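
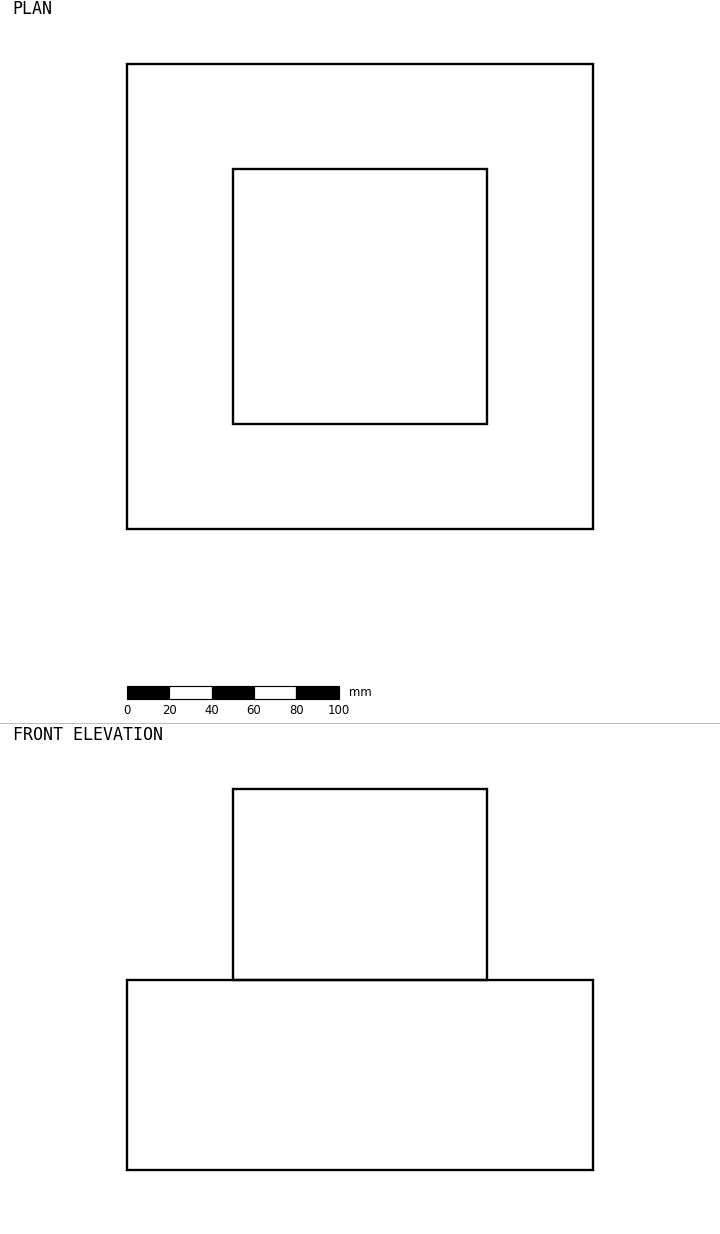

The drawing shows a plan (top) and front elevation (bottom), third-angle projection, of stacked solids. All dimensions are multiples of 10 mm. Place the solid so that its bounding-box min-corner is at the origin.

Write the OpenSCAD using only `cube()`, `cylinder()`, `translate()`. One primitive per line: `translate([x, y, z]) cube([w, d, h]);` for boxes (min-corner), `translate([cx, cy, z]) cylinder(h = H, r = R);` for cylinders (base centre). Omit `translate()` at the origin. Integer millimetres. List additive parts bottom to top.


cube([220, 220, 90]);
translate([50, 50, 90]) cube([120, 120, 90]);


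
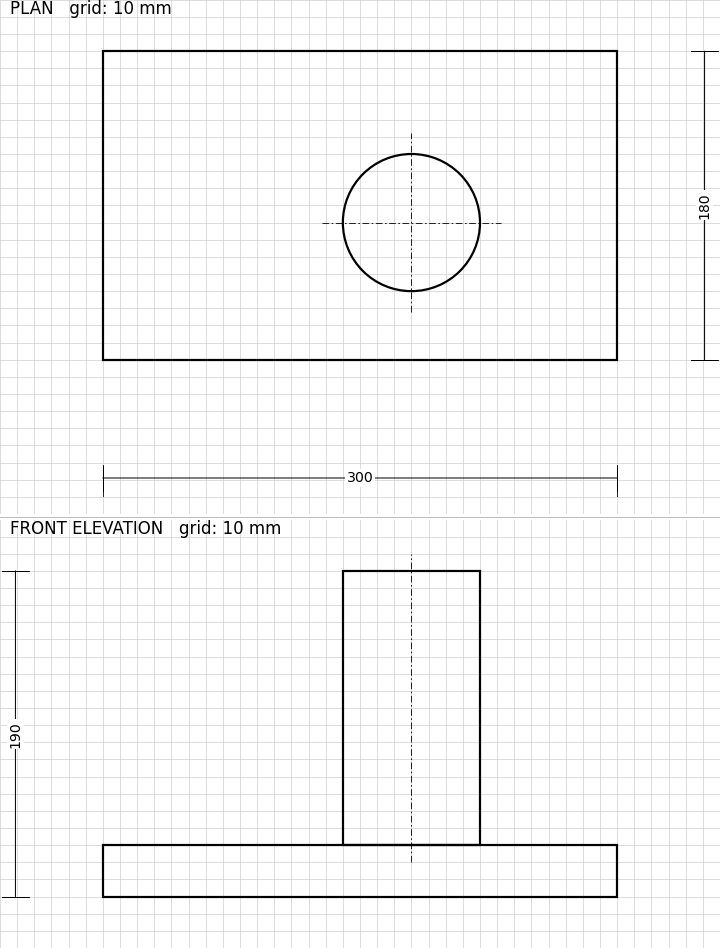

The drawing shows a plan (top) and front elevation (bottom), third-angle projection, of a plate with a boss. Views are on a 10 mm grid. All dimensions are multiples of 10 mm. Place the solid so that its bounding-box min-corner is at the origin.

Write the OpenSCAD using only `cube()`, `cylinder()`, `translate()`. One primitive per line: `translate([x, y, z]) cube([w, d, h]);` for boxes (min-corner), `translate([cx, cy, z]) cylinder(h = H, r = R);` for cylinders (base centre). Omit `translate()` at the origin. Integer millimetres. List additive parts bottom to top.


cube([300, 180, 30]);
translate([180, 80, 30]) cylinder(h = 160, r = 40);


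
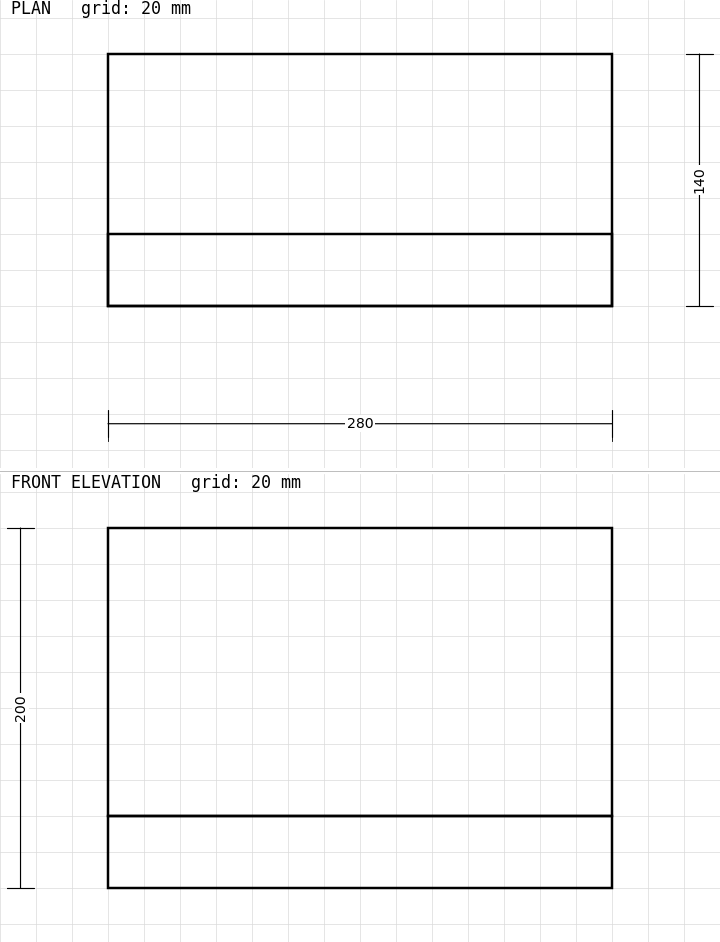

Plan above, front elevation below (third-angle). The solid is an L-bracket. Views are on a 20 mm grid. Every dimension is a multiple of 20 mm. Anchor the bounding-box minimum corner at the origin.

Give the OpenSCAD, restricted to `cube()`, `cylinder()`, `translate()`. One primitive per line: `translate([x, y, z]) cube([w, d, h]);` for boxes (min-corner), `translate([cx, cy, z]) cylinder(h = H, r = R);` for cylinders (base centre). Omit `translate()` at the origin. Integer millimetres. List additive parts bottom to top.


cube([280, 140, 40]);
translate([0, 0, 40]) cube([280, 40, 160]);


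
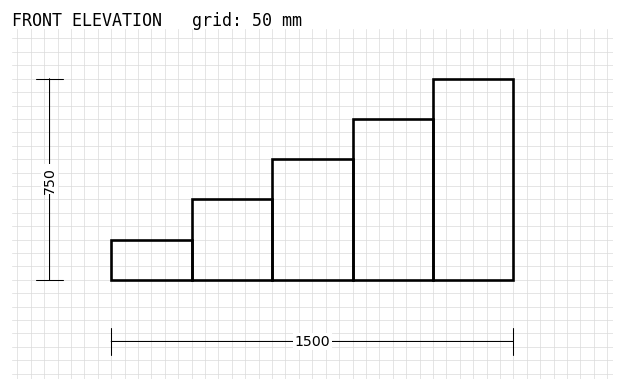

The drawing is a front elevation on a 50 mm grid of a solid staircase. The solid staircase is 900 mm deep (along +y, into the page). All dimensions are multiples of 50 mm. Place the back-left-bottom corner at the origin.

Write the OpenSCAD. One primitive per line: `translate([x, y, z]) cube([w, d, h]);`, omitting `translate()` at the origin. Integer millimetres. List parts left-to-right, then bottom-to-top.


cube([300, 900, 150]);
translate([300, 0, 0]) cube([300, 900, 300]);
translate([600, 0, 0]) cube([300, 900, 450]);
translate([900, 0, 0]) cube([300, 900, 600]);
translate([1200, 0, 0]) cube([300, 900, 750]);


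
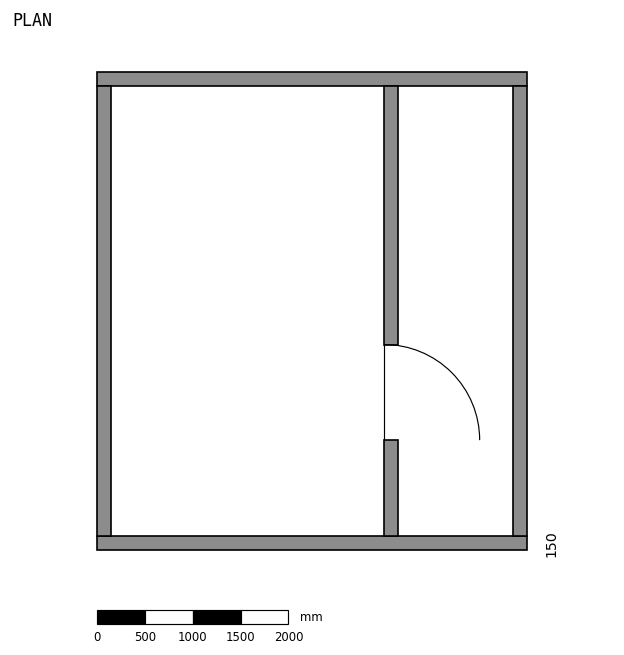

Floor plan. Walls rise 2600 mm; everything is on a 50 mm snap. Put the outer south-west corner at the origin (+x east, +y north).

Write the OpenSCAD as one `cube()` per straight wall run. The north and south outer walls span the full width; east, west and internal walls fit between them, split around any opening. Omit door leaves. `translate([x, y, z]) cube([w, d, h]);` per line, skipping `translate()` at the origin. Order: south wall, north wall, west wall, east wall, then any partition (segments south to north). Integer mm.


cube([4500, 150, 2600]);
translate([0, 4850, 0]) cube([4500, 150, 2600]);
translate([0, 150, 0]) cube([150, 4700, 2600]);
translate([4350, 150, 0]) cube([150, 4700, 2600]);
translate([3000, 150, 0]) cube([150, 1000, 2600]);
translate([3000, 2150, 0]) cube([150, 2700, 2600]);


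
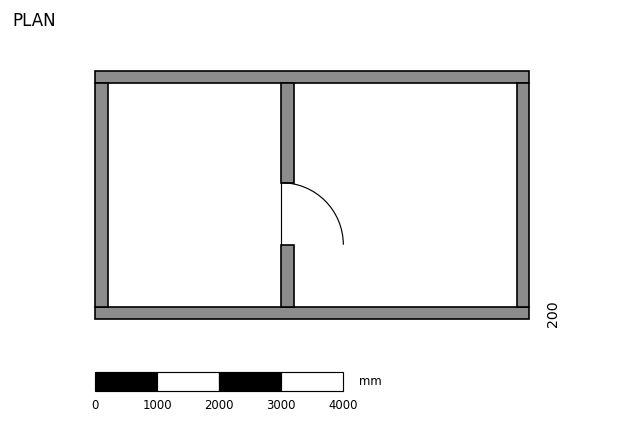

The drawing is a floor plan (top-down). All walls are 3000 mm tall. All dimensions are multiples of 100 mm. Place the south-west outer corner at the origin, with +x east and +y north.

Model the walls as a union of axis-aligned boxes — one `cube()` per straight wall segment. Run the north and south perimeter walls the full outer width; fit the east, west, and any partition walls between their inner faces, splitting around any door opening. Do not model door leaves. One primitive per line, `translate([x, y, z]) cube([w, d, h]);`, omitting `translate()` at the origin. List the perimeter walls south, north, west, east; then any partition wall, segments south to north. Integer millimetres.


cube([7000, 200, 3000]);
translate([0, 3800, 0]) cube([7000, 200, 3000]);
translate([0, 200, 0]) cube([200, 3600, 3000]);
translate([6800, 200, 0]) cube([200, 3600, 3000]);
translate([3000, 200, 0]) cube([200, 1000, 3000]);
translate([3000, 2200, 0]) cube([200, 1600, 3000]);


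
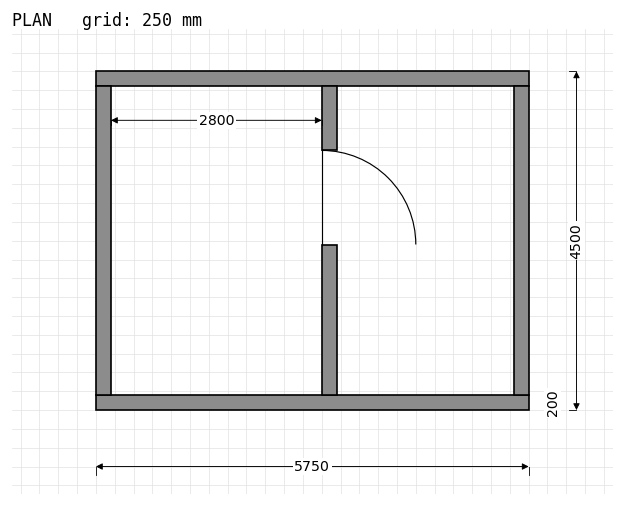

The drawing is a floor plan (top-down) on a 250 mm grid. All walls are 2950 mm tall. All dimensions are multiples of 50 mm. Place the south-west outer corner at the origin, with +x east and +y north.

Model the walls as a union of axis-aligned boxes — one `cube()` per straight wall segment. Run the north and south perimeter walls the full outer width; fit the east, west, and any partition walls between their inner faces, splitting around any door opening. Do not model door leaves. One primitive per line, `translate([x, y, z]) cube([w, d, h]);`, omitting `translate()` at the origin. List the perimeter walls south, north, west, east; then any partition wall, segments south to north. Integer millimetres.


cube([5750, 200, 2950]);
translate([0, 4300, 0]) cube([5750, 200, 2950]);
translate([0, 200, 0]) cube([200, 4100, 2950]);
translate([5550, 200, 0]) cube([200, 4100, 2950]);
translate([3000, 200, 0]) cube([200, 2000, 2950]);
translate([3000, 3450, 0]) cube([200, 850, 2950]);


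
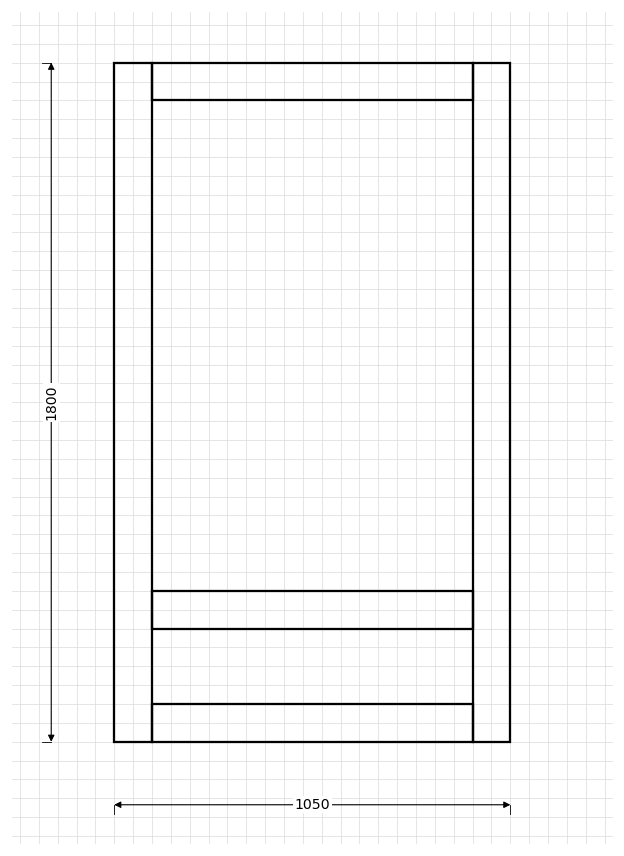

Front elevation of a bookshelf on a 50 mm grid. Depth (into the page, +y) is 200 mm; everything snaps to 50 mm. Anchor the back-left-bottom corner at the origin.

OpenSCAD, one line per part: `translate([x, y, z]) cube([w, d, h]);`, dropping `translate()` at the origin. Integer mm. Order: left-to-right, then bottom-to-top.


cube([100, 200, 1800]);
translate([100, 0, 0]) cube([850, 200, 100]);
translate([100, 0, 300]) cube([850, 200, 100]);
translate([100, 0, 1700]) cube([850, 200, 100]);
translate([950, 0, 0]) cube([100, 200, 1800]);


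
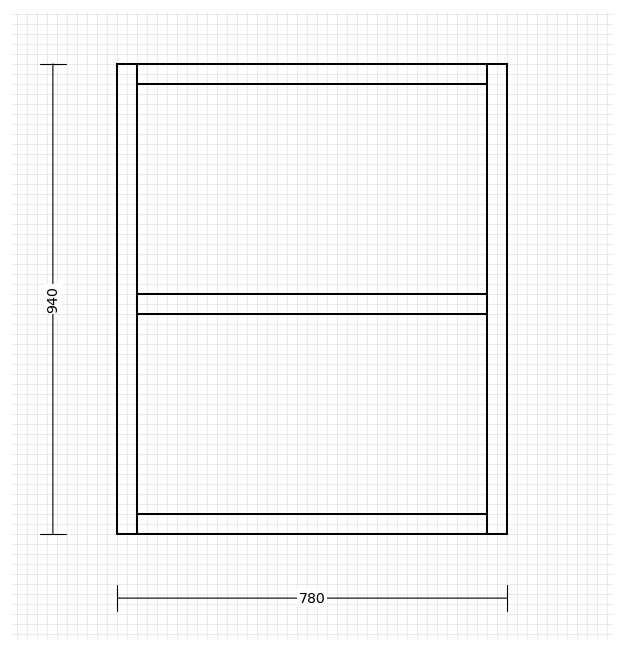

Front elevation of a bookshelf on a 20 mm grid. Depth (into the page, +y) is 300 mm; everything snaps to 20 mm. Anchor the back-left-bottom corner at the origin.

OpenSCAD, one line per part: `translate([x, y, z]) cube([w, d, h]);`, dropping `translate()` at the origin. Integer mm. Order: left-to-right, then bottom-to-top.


cube([40, 300, 940]);
translate([40, 0, 0]) cube([700, 300, 40]);
translate([40, 0, 440]) cube([700, 300, 40]);
translate([40, 0, 900]) cube([700, 300, 40]);
translate([740, 0, 0]) cube([40, 300, 940]);


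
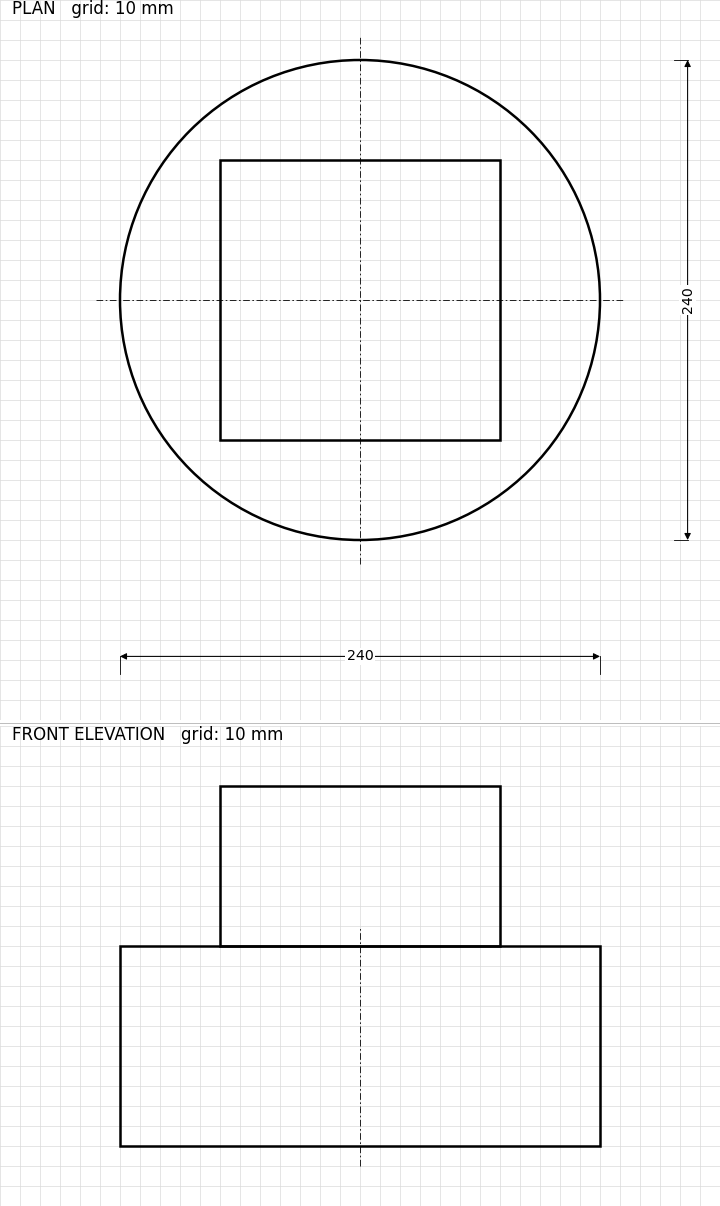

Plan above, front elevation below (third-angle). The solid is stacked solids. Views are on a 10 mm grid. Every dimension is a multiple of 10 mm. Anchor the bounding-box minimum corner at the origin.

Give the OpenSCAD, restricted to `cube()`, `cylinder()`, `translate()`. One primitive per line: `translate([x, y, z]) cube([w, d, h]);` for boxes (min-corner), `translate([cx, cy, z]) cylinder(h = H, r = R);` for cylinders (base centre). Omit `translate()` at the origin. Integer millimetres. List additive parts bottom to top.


translate([120, 120, 0]) cylinder(h = 100, r = 120);
translate([50, 50, 100]) cube([140, 140, 80]);


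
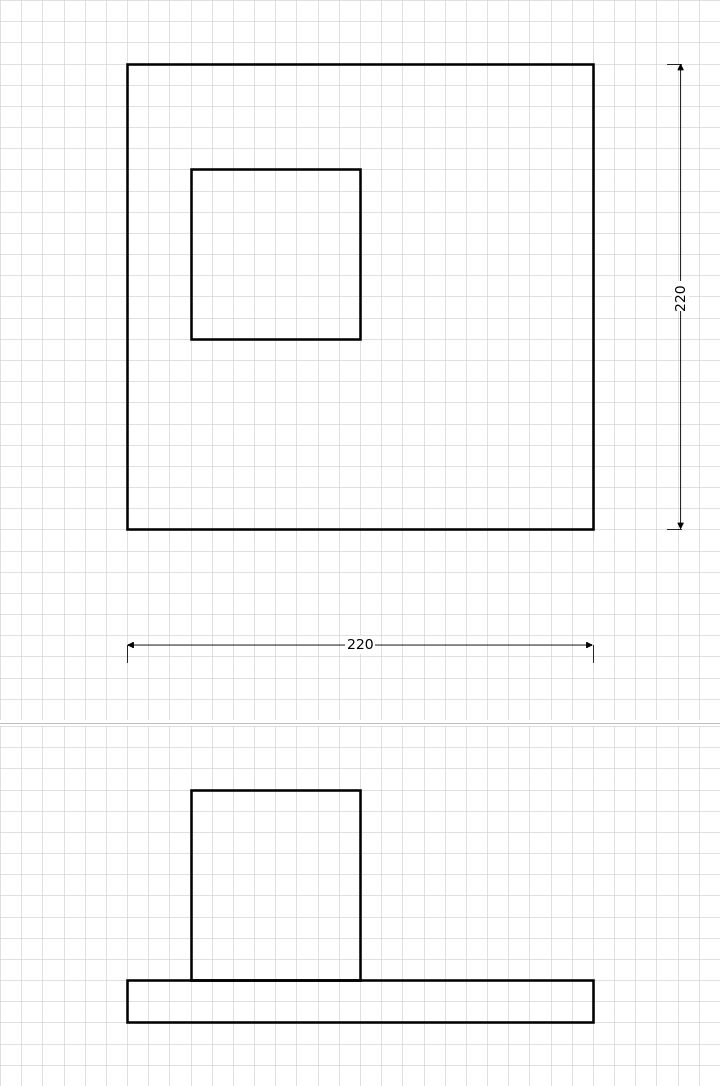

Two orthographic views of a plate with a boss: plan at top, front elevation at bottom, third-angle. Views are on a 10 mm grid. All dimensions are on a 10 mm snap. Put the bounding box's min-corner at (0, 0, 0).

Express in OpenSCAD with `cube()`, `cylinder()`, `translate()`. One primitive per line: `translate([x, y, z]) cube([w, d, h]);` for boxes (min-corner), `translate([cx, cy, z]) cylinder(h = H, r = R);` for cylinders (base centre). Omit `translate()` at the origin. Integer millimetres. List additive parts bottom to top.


cube([220, 220, 20]);
translate([30, 90, 20]) cube([80, 80, 90]);


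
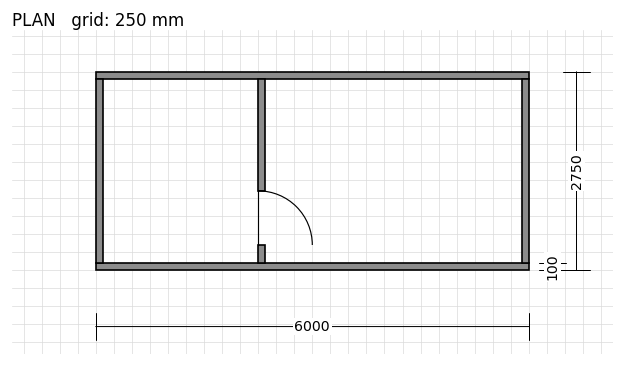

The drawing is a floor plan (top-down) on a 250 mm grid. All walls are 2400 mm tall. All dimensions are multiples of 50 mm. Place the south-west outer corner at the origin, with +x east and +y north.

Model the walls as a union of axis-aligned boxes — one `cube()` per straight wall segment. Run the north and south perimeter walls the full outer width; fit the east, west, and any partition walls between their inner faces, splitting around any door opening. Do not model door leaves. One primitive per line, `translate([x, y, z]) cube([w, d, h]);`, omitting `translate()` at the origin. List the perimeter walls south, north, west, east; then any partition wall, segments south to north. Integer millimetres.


cube([6000, 100, 2400]);
translate([0, 2650, 0]) cube([6000, 100, 2400]);
translate([0, 100, 0]) cube([100, 2550, 2400]);
translate([5900, 100, 0]) cube([100, 2550, 2400]);
translate([2250, 100, 0]) cube([100, 250, 2400]);
translate([2250, 1100, 0]) cube([100, 1550, 2400]);


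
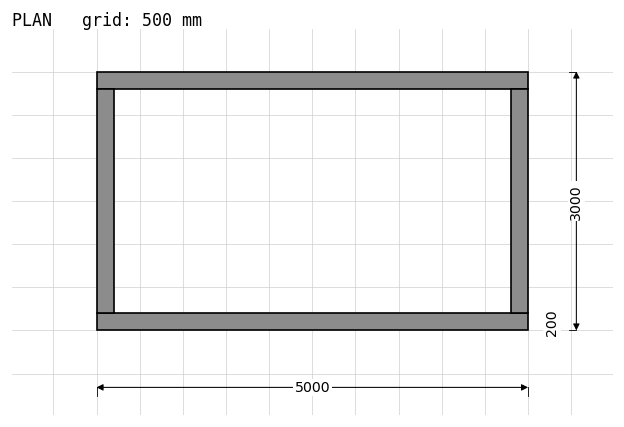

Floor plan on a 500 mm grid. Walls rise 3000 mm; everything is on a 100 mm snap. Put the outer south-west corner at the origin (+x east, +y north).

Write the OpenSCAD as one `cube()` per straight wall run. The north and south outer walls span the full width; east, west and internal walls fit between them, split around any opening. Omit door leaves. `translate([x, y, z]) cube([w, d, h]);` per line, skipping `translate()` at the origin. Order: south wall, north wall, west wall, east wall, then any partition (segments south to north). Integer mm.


cube([5000, 200, 3000]);
translate([0, 2800, 0]) cube([5000, 200, 3000]);
translate([0, 200, 0]) cube([200, 2600, 3000]);
translate([4800, 200, 0]) cube([200, 2600, 3000]);


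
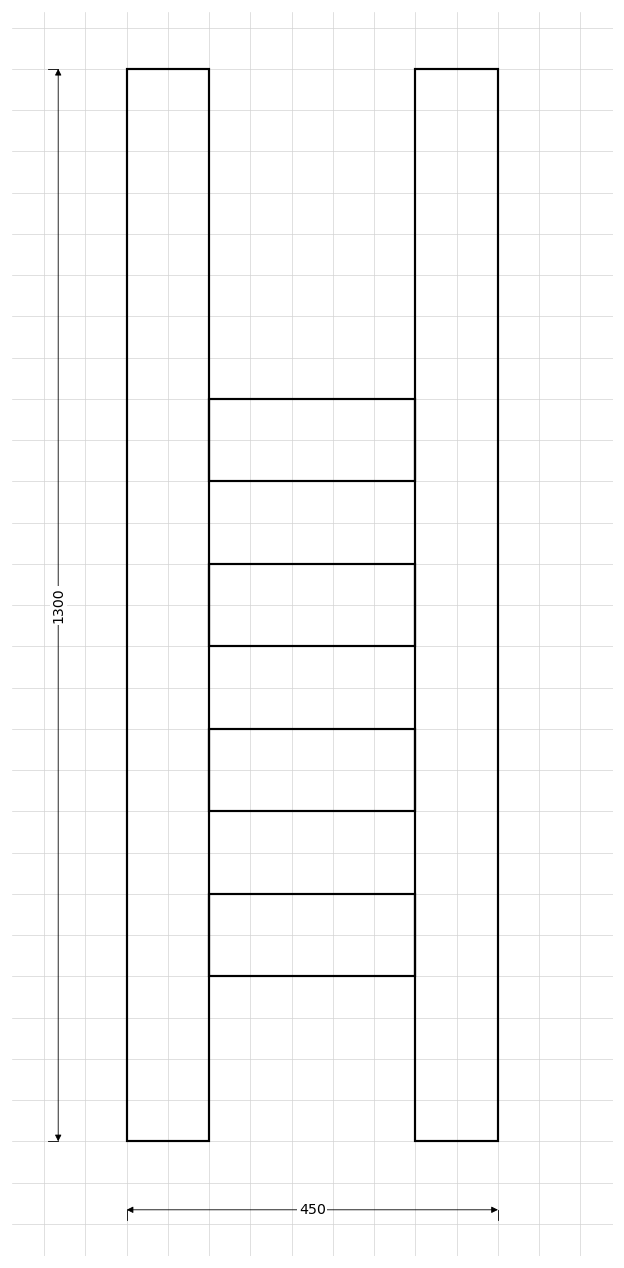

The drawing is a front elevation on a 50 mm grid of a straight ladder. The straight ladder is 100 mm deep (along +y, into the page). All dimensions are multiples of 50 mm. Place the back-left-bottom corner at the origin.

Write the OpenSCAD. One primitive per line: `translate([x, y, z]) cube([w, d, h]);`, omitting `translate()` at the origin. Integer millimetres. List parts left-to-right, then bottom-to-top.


cube([100, 100, 1300]);
translate([100, 0, 200]) cube([250, 100, 100]);
translate([100, 0, 400]) cube([250, 100, 100]);
translate([100, 0, 600]) cube([250, 100, 100]);
translate([100, 0, 800]) cube([250, 100, 100]);
translate([350, 0, 0]) cube([100, 100, 1300]);


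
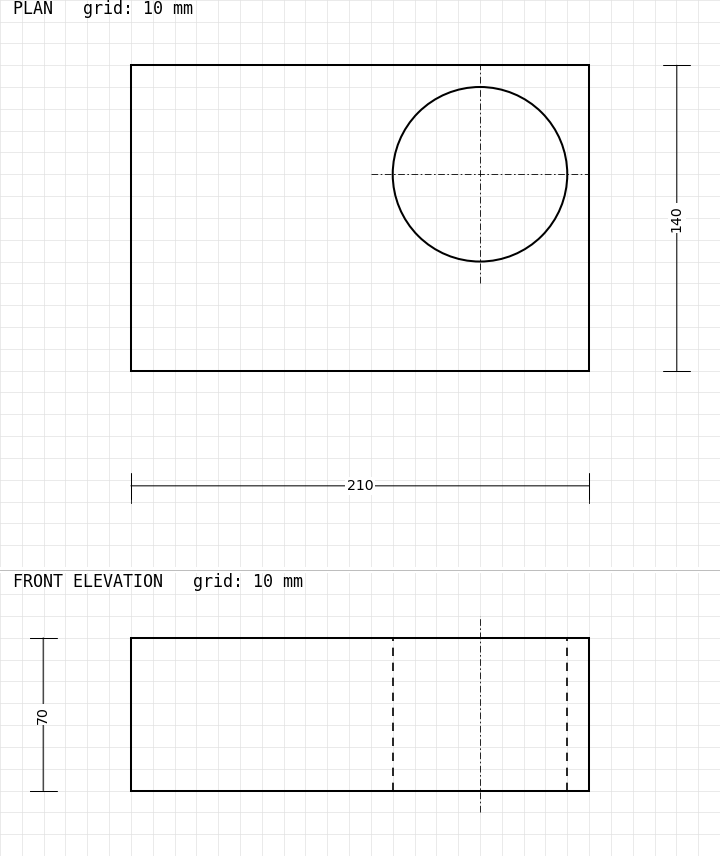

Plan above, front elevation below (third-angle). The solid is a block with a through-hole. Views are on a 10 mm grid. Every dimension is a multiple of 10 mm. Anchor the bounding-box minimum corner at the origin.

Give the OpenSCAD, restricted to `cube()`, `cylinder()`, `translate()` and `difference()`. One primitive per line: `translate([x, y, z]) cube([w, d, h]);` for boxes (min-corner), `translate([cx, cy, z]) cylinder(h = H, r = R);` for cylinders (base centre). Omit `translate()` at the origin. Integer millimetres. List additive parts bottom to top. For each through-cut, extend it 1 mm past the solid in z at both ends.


difference() {
  cube([210, 140, 70]);
  translate([160, 90, -1]) cylinder(h = 72, r = 40);
}


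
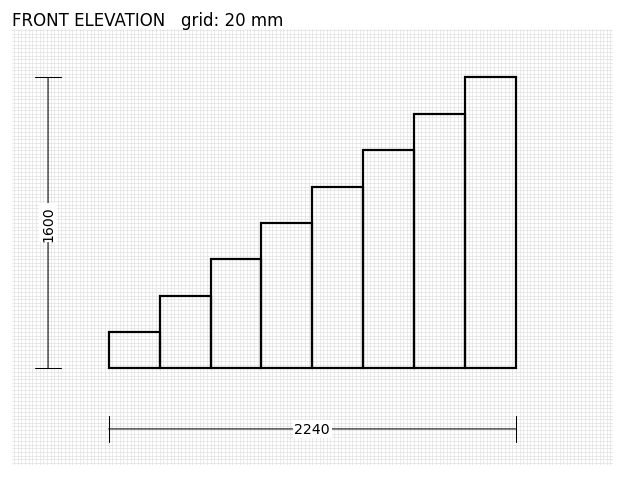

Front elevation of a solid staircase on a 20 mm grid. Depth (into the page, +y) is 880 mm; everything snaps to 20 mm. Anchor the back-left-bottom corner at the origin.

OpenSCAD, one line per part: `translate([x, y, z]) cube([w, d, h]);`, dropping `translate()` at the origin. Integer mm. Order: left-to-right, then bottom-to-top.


cube([280, 880, 200]);
translate([280, 0, 0]) cube([280, 880, 400]);
translate([560, 0, 0]) cube([280, 880, 600]);
translate([840, 0, 0]) cube([280, 880, 800]);
translate([1120, 0, 0]) cube([280, 880, 1000]);
translate([1400, 0, 0]) cube([280, 880, 1200]);
translate([1680, 0, 0]) cube([280, 880, 1400]);
translate([1960, 0, 0]) cube([280, 880, 1600]);


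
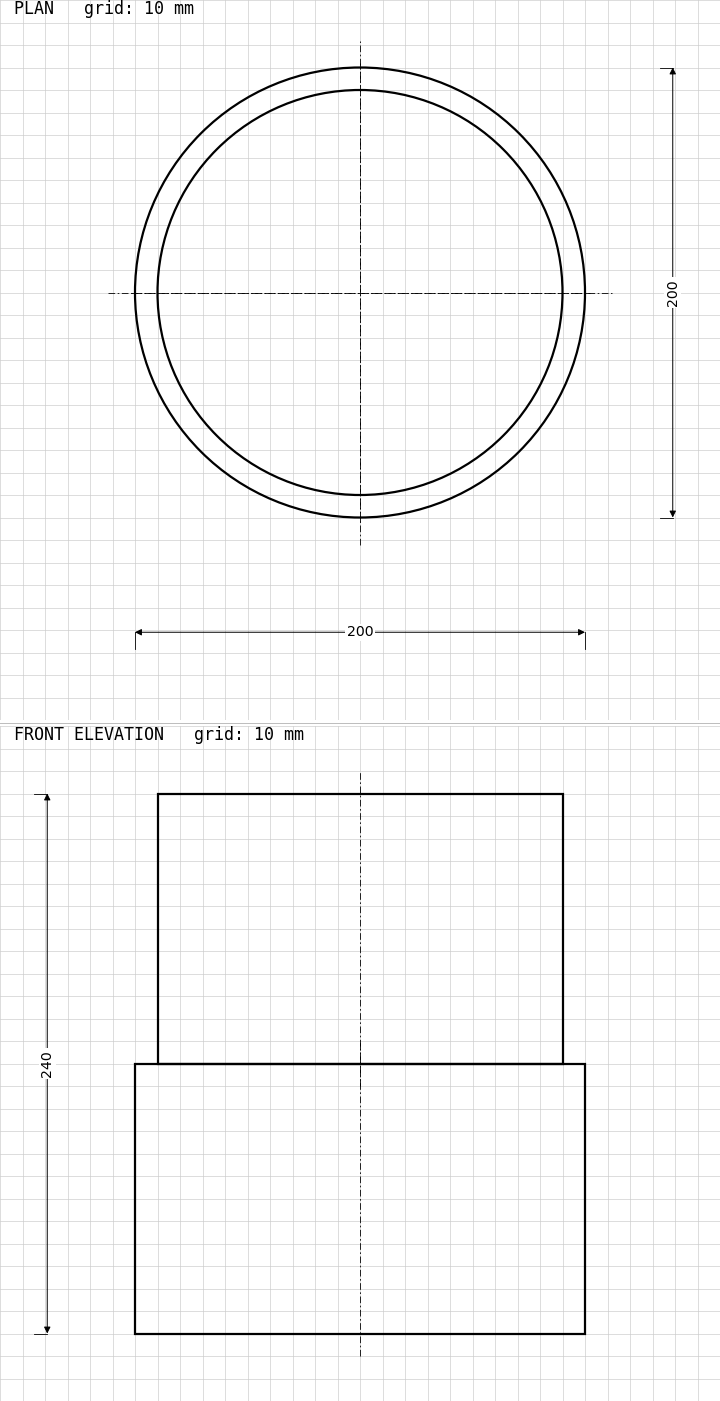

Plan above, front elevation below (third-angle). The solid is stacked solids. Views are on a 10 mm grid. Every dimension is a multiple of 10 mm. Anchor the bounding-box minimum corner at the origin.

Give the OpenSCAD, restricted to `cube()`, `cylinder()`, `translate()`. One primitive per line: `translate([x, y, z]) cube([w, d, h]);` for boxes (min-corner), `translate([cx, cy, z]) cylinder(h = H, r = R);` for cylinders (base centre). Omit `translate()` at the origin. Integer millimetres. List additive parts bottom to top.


translate([100, 100, 0]) cylinder(h = 120, r = 100);
translate([100, 100, 120]) cylinder(h = 120, r = 90);


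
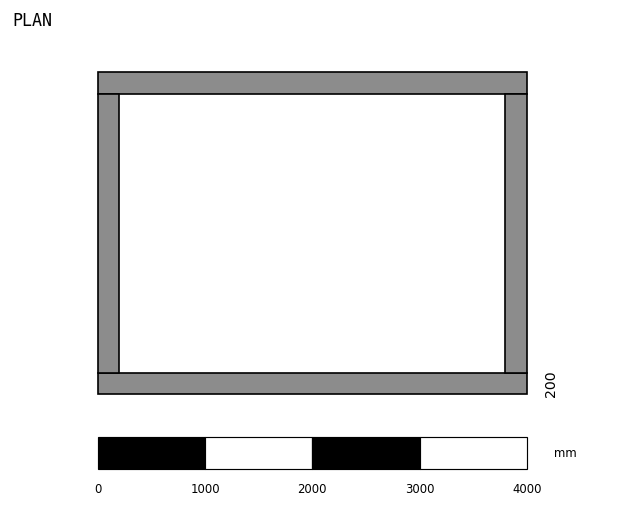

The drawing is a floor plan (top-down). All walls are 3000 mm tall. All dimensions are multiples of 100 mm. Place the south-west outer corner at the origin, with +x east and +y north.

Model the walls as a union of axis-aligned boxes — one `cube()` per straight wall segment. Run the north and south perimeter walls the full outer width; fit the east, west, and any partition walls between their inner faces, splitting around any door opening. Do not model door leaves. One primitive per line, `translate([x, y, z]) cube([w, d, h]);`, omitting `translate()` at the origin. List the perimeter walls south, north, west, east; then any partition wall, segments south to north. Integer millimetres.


cube([4000, 200, 3000]);
translate([0, 2800, 0]) cube([4000, 200, 3000]);
translate([0, 200, 0]) cube([200, 2600, 3000]);
translate([3800, 200, 0]) cube([200, 2600, 3000]);


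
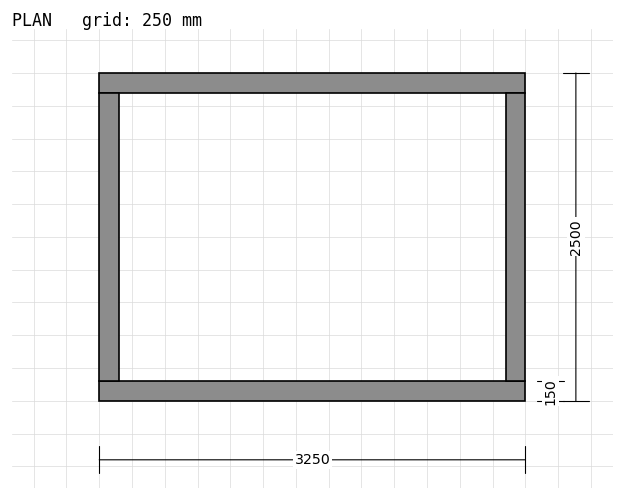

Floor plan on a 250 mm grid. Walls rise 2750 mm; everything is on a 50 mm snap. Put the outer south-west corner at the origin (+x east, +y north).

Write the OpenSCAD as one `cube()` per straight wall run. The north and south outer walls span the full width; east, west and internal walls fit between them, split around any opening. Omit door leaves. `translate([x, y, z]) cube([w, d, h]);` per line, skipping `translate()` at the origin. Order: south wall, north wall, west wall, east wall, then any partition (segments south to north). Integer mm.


cube([3250, 150, 2750]);
translate([0, 2350, 0]) cube([3250, 150, 2750]);
translate([0, 150, 0]) cube([150, 2200, 2750]);
translate([3100, 150, 0]) cube([150, 2200, 2750]);


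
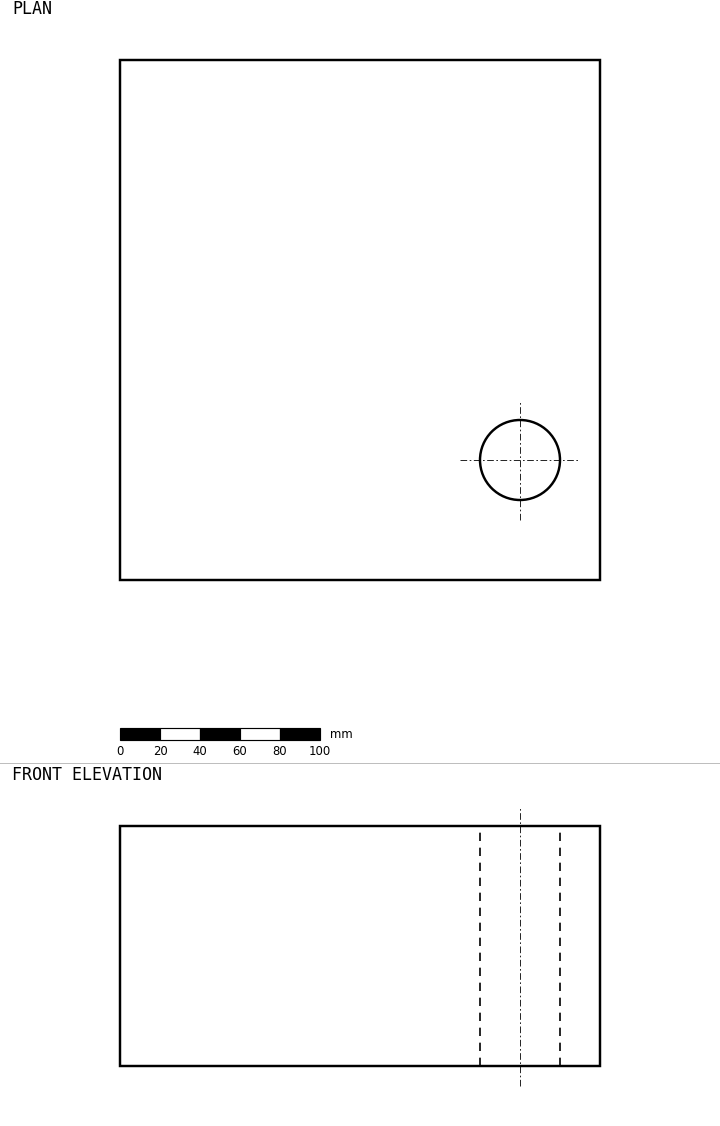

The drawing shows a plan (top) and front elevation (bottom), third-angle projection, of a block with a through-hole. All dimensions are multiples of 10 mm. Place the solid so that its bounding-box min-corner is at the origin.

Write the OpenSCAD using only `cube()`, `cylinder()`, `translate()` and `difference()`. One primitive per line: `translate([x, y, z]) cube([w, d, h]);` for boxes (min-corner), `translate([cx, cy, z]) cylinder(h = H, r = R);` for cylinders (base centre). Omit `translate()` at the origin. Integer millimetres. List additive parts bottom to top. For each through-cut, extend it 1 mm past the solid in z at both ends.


difference() {
  cube([240, 260, 120]);
  translate([200, 60, -1]) cylinder(h = 122, r = 20);
}


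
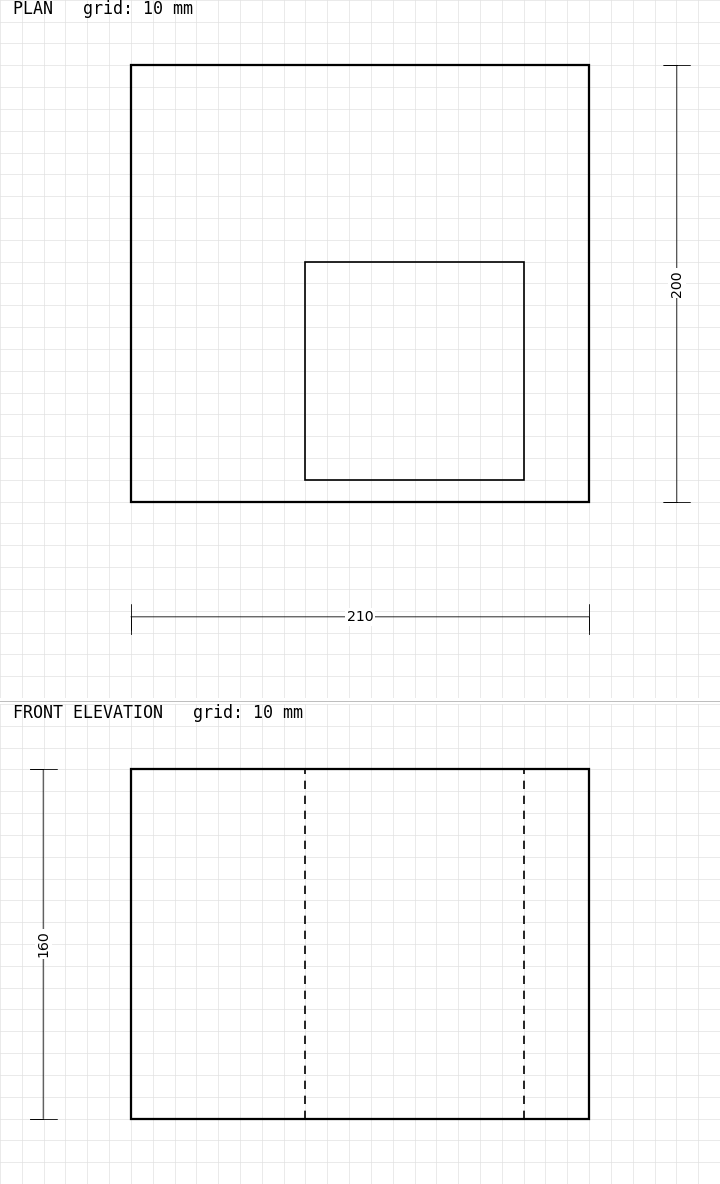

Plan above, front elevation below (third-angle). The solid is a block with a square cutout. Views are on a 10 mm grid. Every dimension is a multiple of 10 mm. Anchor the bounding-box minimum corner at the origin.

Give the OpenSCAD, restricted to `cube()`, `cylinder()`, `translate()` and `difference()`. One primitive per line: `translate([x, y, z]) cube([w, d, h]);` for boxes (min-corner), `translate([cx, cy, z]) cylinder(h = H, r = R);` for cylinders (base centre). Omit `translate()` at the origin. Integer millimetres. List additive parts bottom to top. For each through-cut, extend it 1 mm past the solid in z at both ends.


difference() {
  cube([210, 200, 160]);
  translate([80, 10, -1]) cube([100, 100, 162]);
}


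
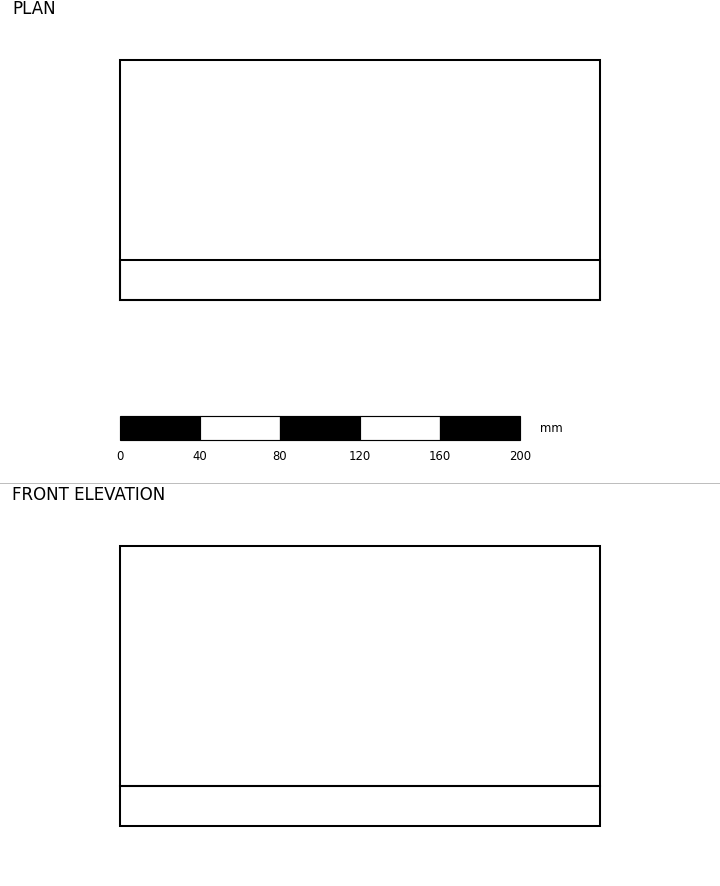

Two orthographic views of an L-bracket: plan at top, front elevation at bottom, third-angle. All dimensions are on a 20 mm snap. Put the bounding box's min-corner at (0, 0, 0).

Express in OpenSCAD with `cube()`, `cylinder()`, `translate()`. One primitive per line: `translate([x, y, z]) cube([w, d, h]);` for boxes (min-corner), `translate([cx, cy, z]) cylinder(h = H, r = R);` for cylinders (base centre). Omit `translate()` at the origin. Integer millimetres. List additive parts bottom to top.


cube([240, 120, 20]);
translate([0, 0, 20]) cube([240, 20, 120]);


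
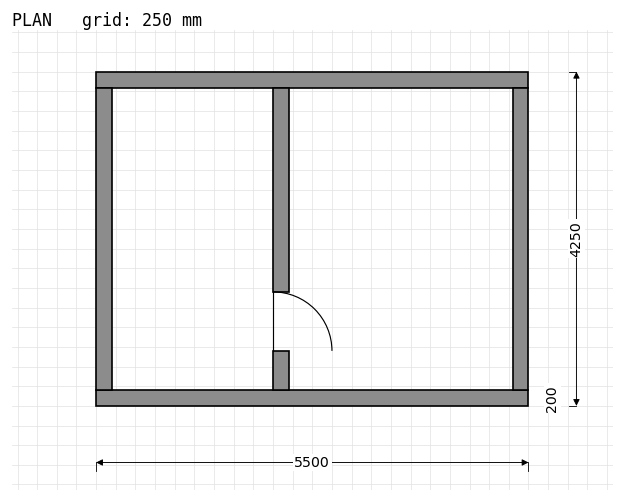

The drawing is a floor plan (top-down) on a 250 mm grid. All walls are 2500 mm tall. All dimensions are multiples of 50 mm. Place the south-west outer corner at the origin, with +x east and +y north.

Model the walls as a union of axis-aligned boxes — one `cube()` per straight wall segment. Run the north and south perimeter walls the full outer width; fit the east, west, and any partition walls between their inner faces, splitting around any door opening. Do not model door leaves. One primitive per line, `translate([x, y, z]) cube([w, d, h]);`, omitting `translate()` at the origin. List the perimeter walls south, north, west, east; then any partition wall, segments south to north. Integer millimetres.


cube([5500, 200, 2500]);
translate([0, 4050, 0]) cube([5500, 200, 2500]);
translate([0, 200, 0]) cube([200, 3850, 2500]);
translate([5300, 200, 0]) cube([200, 3850, 2500]);
translate([2250, 200, 0]) cube([200, 500, 2500]);
translate([2250, 1450, 0]) cube([200, 2600, 2500]);


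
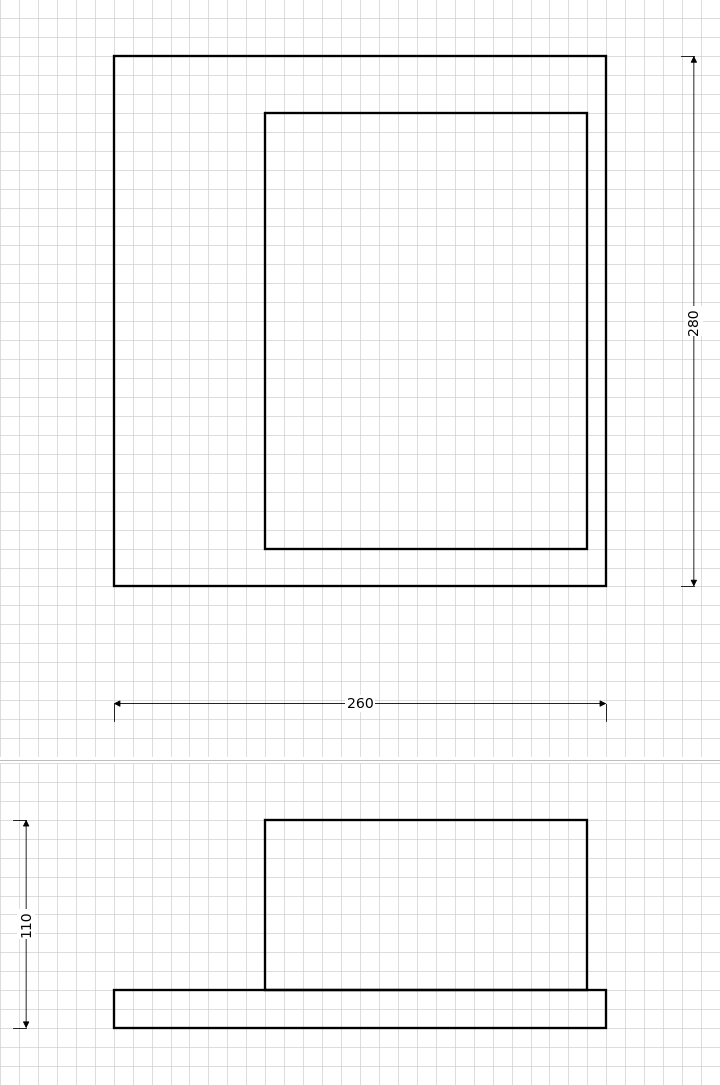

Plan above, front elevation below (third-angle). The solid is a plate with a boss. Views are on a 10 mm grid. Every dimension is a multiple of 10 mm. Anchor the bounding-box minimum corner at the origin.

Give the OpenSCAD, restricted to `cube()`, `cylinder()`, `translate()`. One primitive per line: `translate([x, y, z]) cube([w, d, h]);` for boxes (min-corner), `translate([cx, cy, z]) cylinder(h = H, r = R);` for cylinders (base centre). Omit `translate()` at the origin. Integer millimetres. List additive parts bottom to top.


cube([260, 280, 20]);
translate([80, 20, 20]) cube([170, 230, 90]);


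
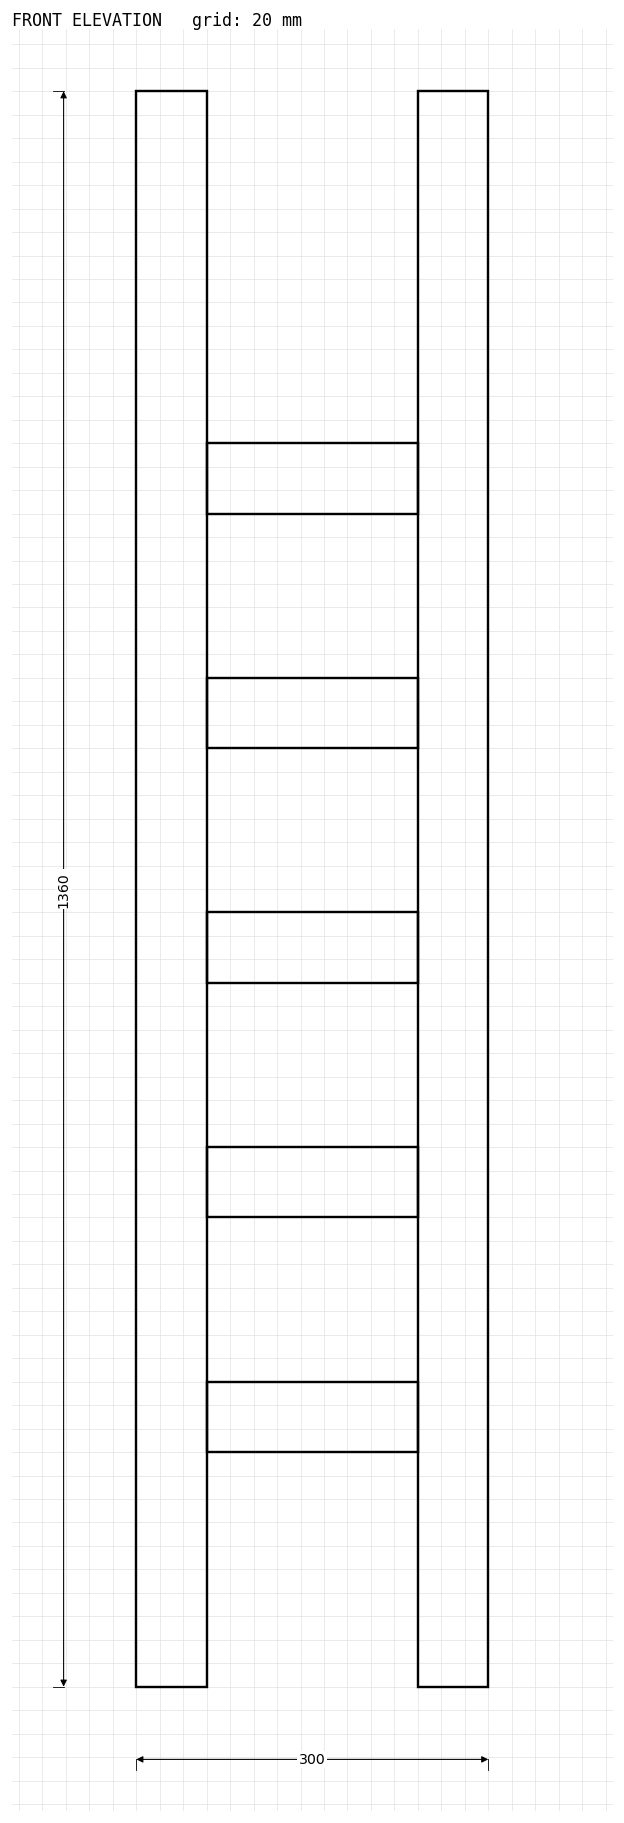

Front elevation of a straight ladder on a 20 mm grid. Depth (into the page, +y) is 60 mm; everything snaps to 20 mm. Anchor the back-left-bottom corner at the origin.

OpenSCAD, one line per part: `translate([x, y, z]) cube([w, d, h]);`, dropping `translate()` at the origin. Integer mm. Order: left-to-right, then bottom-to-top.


cube([60, 60, 1360]);
translate([60, 0, 200]) cube([180, 60, 60]);
translate([60, 0, 400]) cube([180, 60, 60]);
translate([60, 0, 600]) cube([180, 60, 60]);
translate([60, 0, 800]) cube([180, 60, 60]);
translate([60, 0, 1000]) cube([180, 60, 60]);
translate([240, 0, 0]) cube([60, 60, 1360]);


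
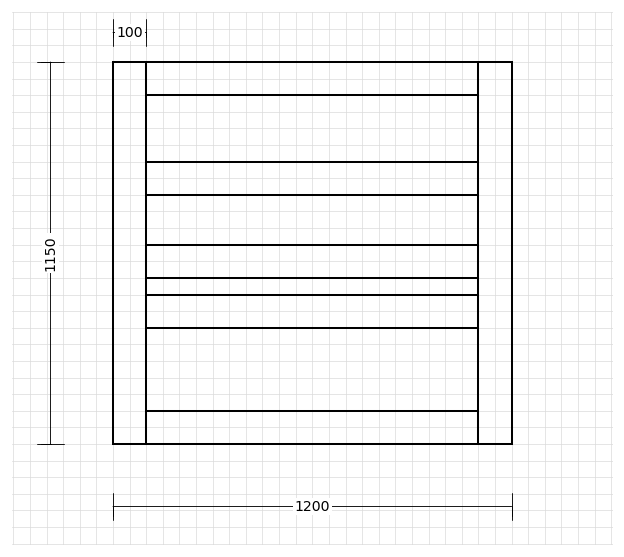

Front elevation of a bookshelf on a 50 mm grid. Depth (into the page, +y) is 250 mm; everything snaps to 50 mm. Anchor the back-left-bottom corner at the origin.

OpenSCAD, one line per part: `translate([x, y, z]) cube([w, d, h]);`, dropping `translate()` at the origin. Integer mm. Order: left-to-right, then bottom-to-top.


cube([100, 250, 1150]);
translate([100, 0, 0]) cube([1000, 250, 100]);
translate([100, 0, 350]) cube([1000, 250, 100]);
translate([100, 0, 500]) cube([1000, 250, 100]);
translate([100, 0, 750]) cube([1000, 250, 100]);
translate([100, 0, 1050]) cube([1000, 250, 100]);
translate([1100, 0, 0]) cube([100, 250, 1150]);


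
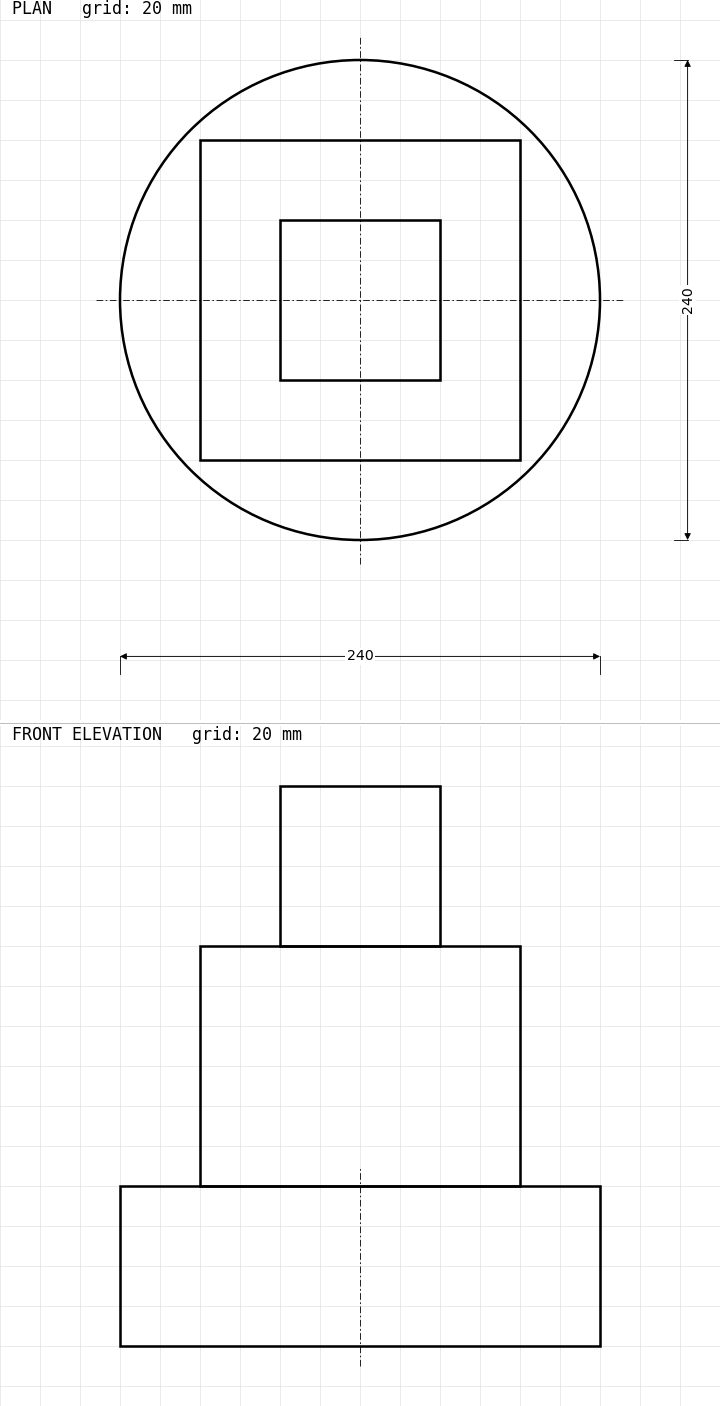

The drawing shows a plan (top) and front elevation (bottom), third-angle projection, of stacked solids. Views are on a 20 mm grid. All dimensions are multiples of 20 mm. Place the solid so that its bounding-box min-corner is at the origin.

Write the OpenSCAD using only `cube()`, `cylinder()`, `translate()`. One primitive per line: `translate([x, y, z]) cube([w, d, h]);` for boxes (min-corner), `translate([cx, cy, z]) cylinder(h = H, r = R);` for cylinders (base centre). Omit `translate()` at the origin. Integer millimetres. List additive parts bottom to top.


translate([120, 120, 0]) cylinder(h = 80, r = 120);
translate([40, 40, 80]) cube([160, 160, 120]);
translate([80, 80, 200]) cube([80, 80, 80]);


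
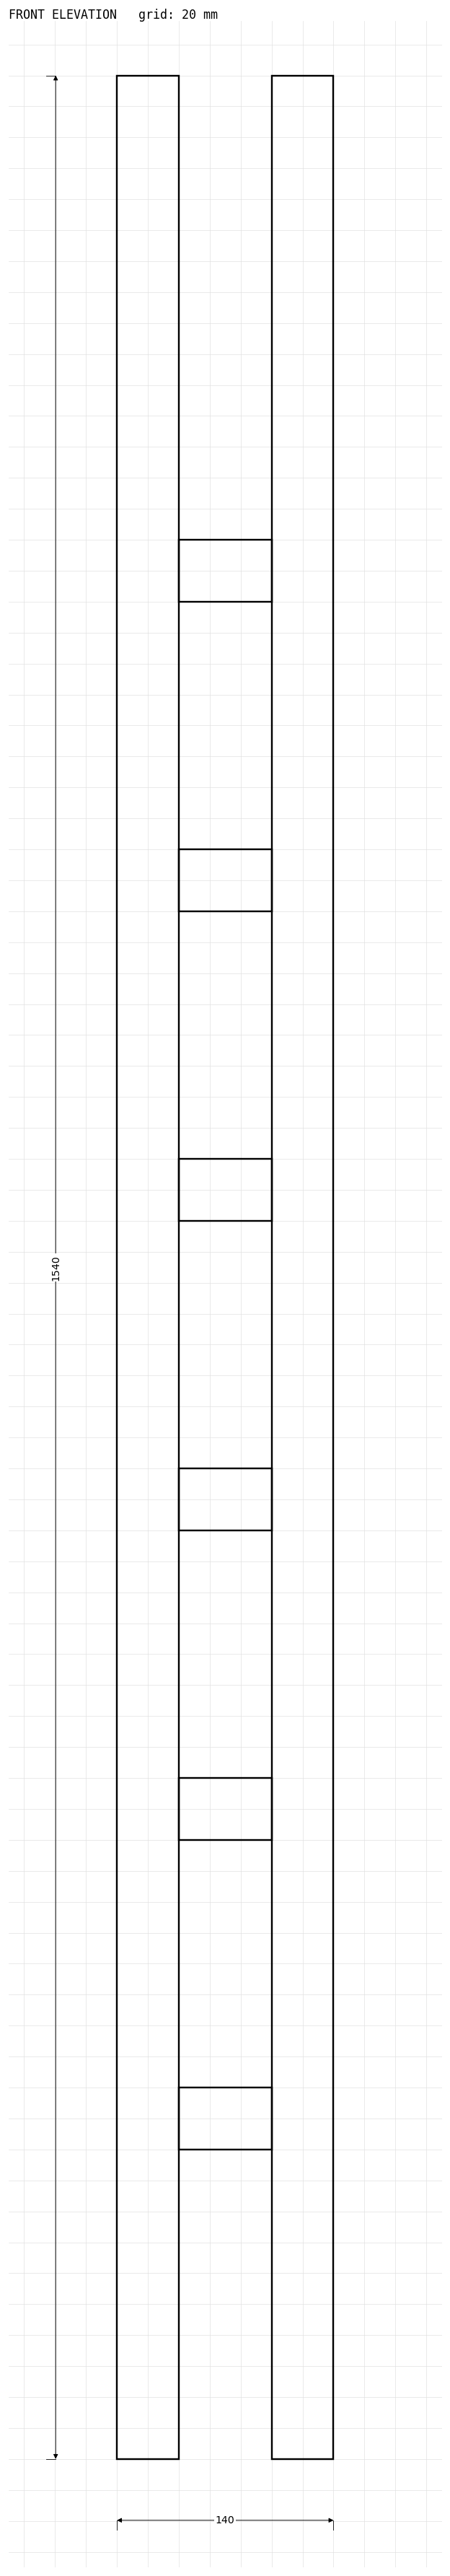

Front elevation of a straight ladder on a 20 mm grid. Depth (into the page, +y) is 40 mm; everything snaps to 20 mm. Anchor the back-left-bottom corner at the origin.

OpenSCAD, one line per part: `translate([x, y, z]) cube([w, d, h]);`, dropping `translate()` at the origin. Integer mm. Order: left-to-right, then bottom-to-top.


cube([40, 40, 1540]);
translate([40, 0, 200]) cube([60, 40, 40]);
translate([40, 0, 400]) cube([60, 40, 40]);
translate([40, 0, 600]) cube([60, 40, 40]);
translate([40, 0, 800]) cube([60, 40, 40]);
translate([40, 0, 1000]) cube([60, 40, 40]);
translate([40, 0, 1200]) cube([60, 40, 40]);
translate([100, 0, 0]) cube([40, 40, 1540]);


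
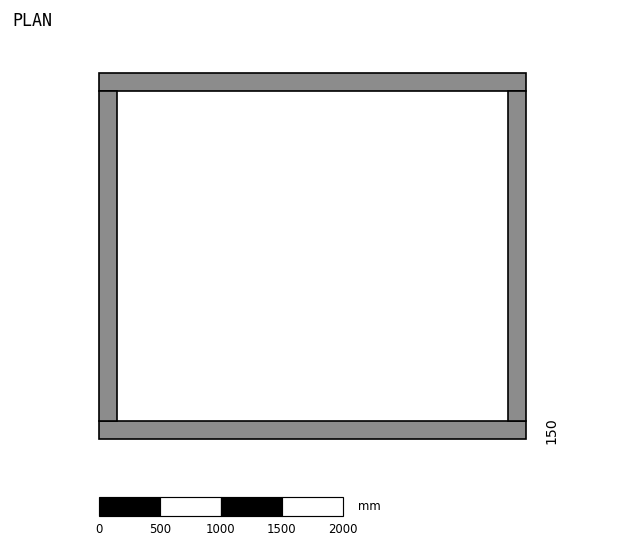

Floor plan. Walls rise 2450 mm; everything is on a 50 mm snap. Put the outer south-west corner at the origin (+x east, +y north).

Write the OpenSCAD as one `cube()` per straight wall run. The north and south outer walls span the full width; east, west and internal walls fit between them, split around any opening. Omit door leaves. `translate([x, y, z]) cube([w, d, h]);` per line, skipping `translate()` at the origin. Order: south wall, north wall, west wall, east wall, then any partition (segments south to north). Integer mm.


cube([3500, 150, 2450]);
translate([0, 2850, 0]) cube([3500, 150, 2450]);
translate([0, 150, 0]) cube([150, 2700, 2450]);
translate([3350, 150, 0]) cube([150, 2700, 2450]);


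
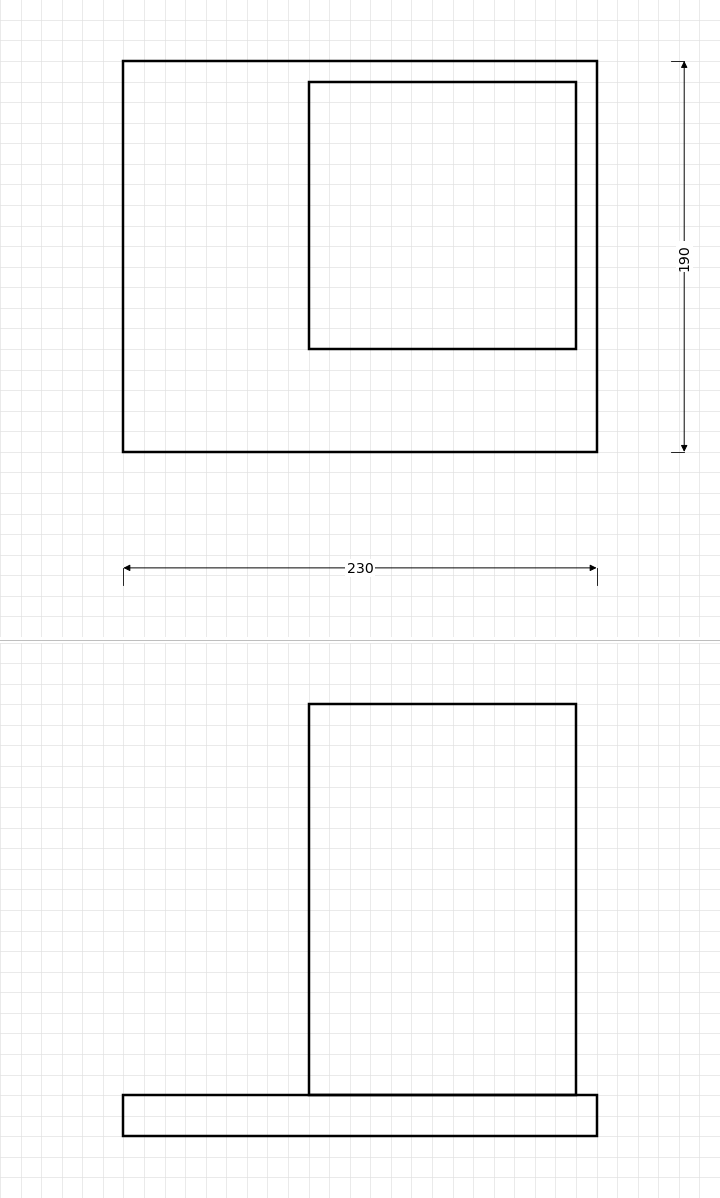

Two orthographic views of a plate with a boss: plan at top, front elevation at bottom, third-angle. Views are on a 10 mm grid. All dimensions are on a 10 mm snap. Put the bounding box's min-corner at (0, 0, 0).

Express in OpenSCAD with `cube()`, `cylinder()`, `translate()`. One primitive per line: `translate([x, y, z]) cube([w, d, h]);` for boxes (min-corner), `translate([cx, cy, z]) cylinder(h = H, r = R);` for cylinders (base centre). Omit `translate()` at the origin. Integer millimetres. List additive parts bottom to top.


cube([230, 190, 20]);
translate([90, 50, 20]) cube([130, 130, 190]);


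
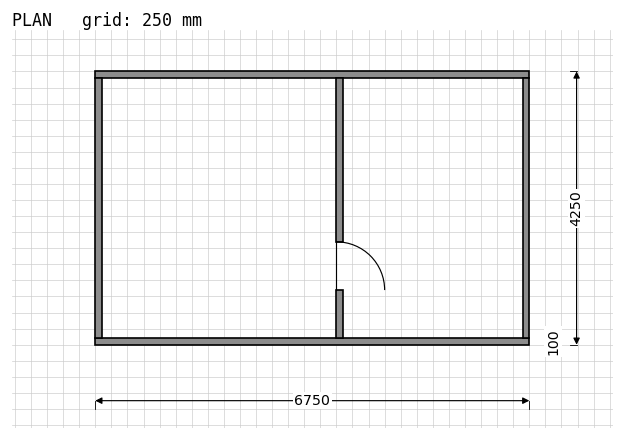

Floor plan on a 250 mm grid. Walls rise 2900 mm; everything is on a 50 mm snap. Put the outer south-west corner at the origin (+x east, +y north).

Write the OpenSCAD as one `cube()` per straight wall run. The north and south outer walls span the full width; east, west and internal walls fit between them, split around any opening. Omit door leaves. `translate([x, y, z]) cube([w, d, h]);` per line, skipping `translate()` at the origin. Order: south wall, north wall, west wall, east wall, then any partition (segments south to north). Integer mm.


cube([6750, 100, 2900]);
translate([0, 4150, 0]) cube([6750, 100, 2900]);
translate([0, 100, 0]) cube([100, 4050, 2900]);
translate([6650, 100, 0]) cube([100, 4050, 2900]);
translate([3750, 100, 0]) cube([100, 750, 2900]);
translate([3750, 1600, 0]) cube([100, 2550, 2900]);


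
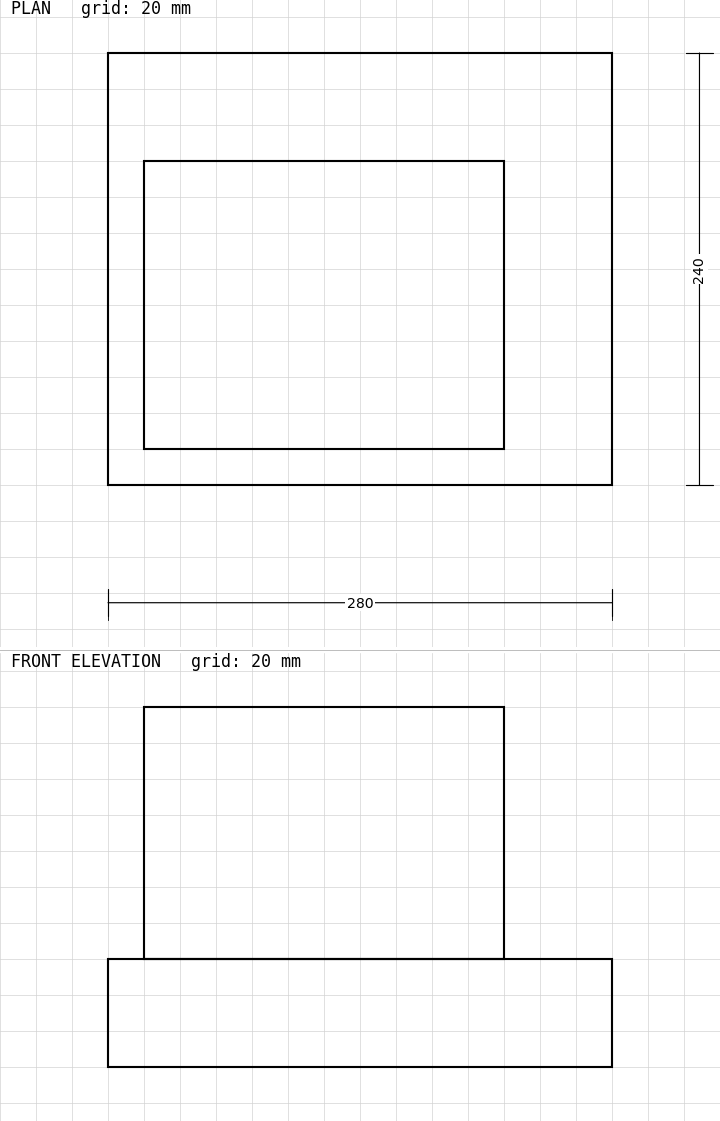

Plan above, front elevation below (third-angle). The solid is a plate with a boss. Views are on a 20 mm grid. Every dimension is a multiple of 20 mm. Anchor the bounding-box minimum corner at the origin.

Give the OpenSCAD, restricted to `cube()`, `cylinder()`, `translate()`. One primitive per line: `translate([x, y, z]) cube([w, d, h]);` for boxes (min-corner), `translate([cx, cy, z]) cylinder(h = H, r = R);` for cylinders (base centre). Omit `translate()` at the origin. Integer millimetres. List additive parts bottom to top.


cube([280, 240, 60]);
translate([20, 20, 60]) cube([200, 160, 140]);


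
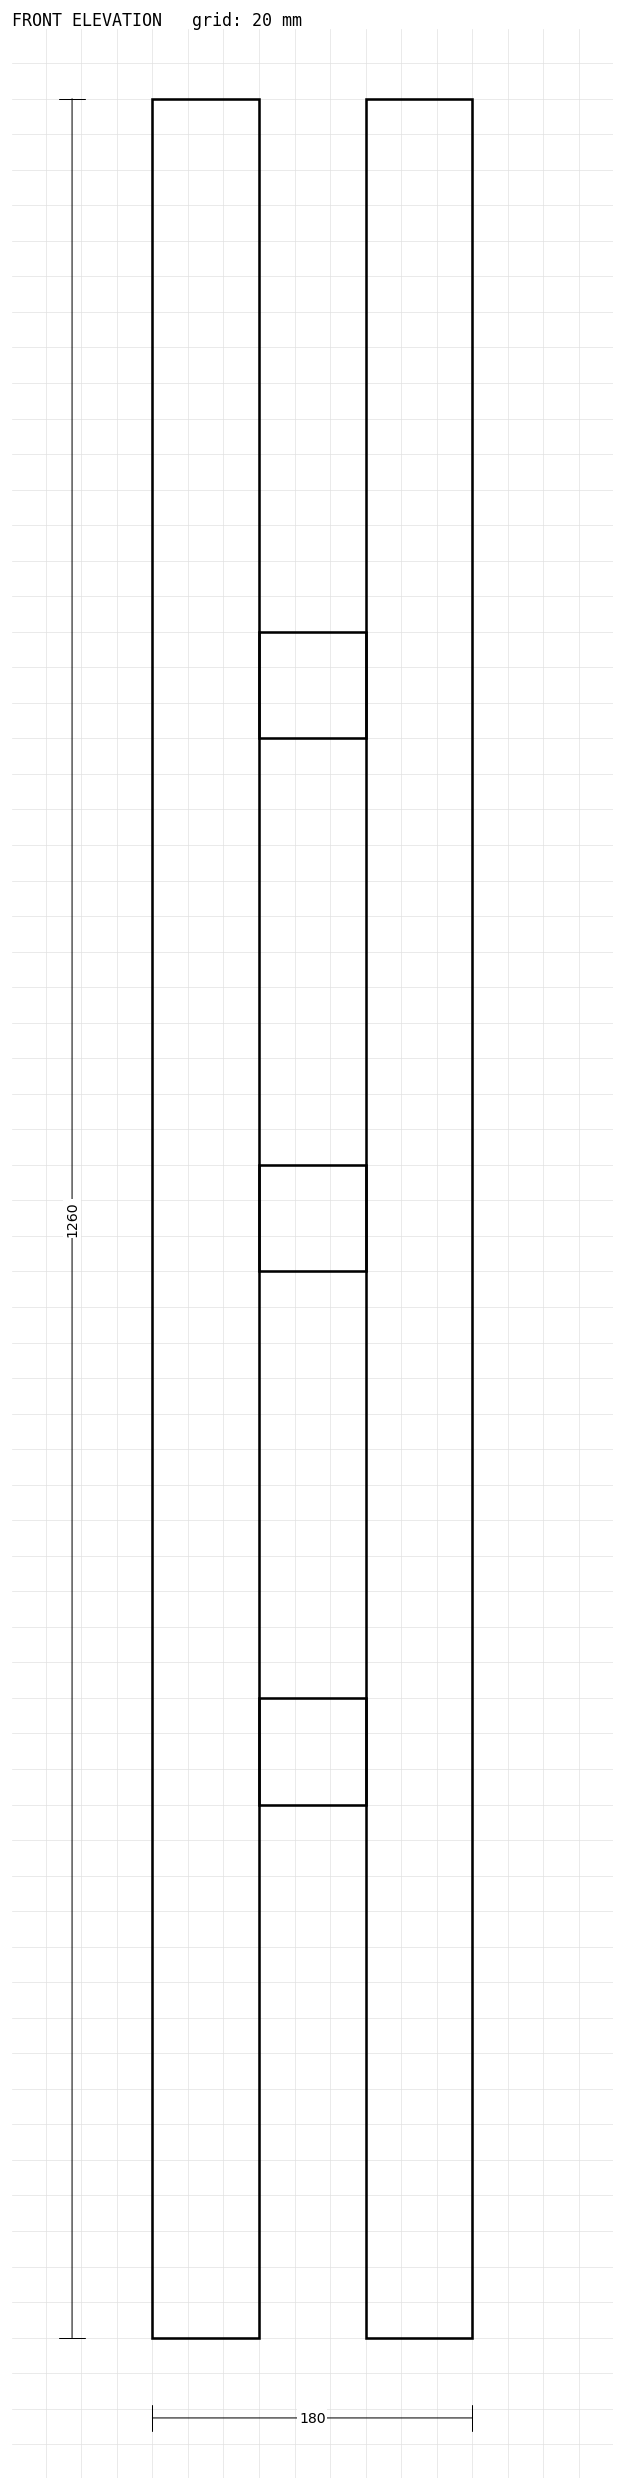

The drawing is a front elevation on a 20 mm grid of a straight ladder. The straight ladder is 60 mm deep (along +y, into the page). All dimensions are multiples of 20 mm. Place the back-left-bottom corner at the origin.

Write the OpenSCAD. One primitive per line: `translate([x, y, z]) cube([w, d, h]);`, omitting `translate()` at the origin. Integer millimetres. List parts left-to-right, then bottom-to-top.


cube([60, 60, 1260]);
translate([60, 0, 300]) cube([60, 60, 60]);
translate([60, 0, 600]) cube([60, 60, 60]);
translate([60, 0, 900]) cube([60, 60, 60]);
translate([120, 0, 0]) cube([60, 60, 1260]);


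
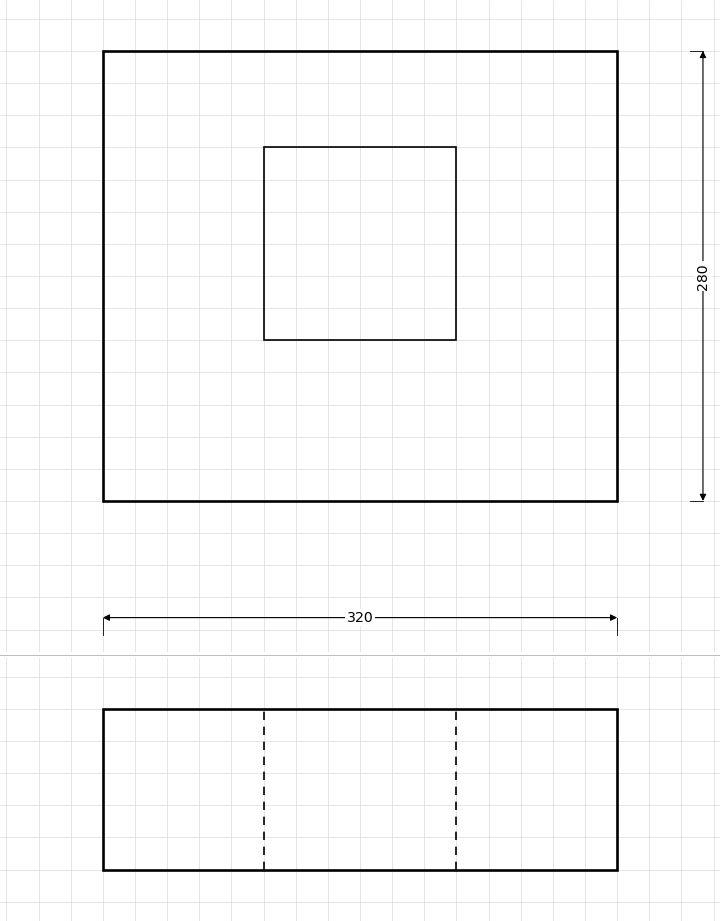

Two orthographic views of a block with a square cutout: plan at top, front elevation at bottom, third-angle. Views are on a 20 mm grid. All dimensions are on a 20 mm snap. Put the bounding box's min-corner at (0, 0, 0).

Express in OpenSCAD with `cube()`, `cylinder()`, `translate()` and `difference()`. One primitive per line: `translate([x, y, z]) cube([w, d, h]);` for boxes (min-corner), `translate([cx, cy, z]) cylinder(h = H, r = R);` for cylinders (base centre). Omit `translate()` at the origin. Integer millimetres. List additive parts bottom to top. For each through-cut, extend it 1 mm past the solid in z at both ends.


difference() {
  cube([320, 280, 100]);
  translate([100, 100, -1]) cube([120, 120, 102]);
}


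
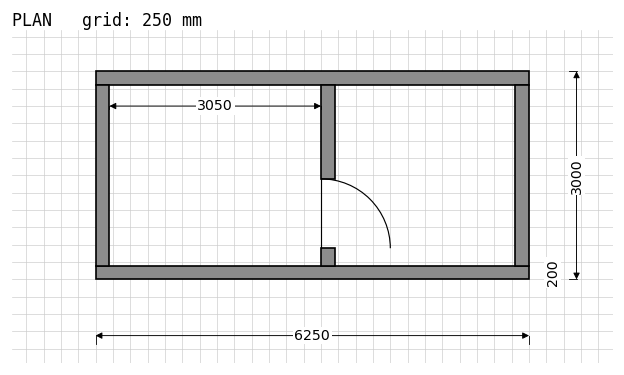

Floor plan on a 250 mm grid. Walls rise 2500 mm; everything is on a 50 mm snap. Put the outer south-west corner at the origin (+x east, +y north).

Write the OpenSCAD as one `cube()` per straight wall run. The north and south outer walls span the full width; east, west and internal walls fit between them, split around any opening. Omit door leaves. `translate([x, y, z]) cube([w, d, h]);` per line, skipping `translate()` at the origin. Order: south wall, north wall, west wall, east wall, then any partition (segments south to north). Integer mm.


cube([6250, 200, 2500]);
translate([0, 2800, 0]) cube([6250, 200, 2500]);
translate([0, 200, 0]) cube([200, 2600, 2500]);
translate([6050, 200, 0]) cube([200, 2600, 2500]);
translate([3250, 200, 0]) cube([200, 250, 2500]);
translate([3250, 1450, 0]) cube([200, 1350, 2500]);


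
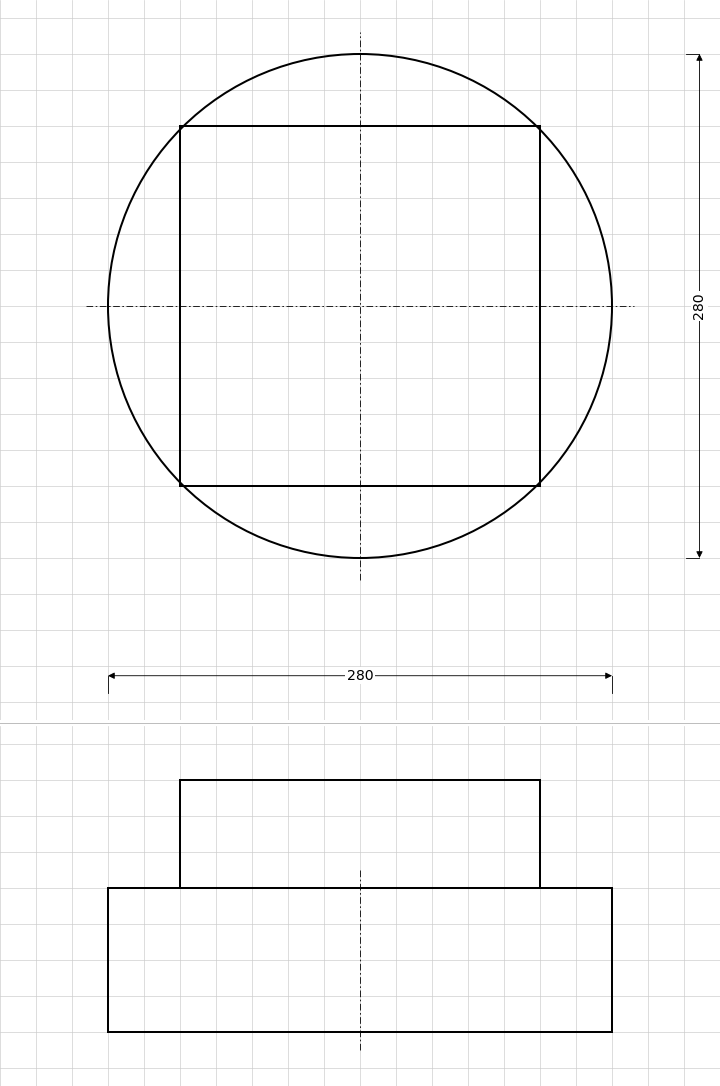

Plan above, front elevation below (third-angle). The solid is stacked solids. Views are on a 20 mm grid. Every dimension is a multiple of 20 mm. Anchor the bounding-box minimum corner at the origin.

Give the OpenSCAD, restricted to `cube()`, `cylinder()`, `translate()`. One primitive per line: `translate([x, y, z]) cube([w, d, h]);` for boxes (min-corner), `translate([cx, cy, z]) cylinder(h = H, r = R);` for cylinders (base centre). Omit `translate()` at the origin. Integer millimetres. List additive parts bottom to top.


translate([140, 140, 0]) cylinder(h = 80, r = 140);
translate([40, 40, 80]) cube([200, 200, 60]);
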